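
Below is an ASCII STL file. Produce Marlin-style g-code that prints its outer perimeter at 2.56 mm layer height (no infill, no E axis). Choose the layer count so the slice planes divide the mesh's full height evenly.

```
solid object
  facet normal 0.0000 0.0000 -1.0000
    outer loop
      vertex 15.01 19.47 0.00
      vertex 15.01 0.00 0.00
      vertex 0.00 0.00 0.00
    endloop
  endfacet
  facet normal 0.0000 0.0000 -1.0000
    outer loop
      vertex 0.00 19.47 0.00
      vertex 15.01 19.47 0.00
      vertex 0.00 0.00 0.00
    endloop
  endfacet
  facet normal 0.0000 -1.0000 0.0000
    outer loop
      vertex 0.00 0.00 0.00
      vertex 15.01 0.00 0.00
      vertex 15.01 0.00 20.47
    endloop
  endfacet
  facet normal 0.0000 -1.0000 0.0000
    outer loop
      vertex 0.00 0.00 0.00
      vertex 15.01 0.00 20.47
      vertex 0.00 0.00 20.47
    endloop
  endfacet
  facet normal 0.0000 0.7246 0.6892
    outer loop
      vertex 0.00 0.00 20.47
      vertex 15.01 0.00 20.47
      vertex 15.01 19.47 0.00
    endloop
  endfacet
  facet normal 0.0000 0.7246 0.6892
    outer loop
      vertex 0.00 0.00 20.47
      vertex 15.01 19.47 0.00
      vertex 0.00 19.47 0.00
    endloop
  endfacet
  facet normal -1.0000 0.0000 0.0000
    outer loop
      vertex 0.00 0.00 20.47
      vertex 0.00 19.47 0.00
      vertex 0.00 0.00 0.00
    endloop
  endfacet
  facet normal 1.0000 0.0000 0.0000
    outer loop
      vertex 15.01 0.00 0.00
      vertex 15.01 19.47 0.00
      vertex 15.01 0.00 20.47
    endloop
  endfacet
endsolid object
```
; perimeter-only toolpath
G21 ; units = mm
G90 ; absolute positioning
G28 ; home
; layer 1
G0 Z2.56
G0 X0.00 Y0.00
G1 X15.01 Y0.00
G1 X15.01 Y17.04
G1 X0.00 Y17.04
G1 X0.00 Y0.00
; layer 2
G0 Z5.12
G0 X0.00 Y0.00
G1 X15.01 Y0.00
G1 X15.01 Y14.60
G1 X0.00 Y14.60
G1 X0.00 Y0.00
; layer 3
G0 Z7.68
G0 X0.00 Y0.00
G1 X15.01 Y0.00
G1 X15.01 Y12.17
G1 X0.00 Y12.17
G1 X0.00 Y0.00
; layer 4
G0 Z10.23
G0 X0.00 Y0.00
G1 X15.01 Y0.00
G1 X15.01 Y9.73
G1 X0.00 Y9.73
G1 X0.00 Y0.00
; layer 5
G0 Z12.79
G0 X0.00 Y0.00
G1 X15.01 Y0.00
G1 X15.01 Y7.30
G1 X0.00 Y7.30
G1 X0.00 Y0.00
; layer 6
G0 Z15.35
G0 X0.00 Y0.00
G1 X15.01 Y0.00
G1 X15.01 Y4.87
G1 X0.00 Y4.87
G1 X0.00 Y0.00
; layer 7
G0 Z17.91
G0 X0.00 Y0.00
G1 X15.01 Y0.00
G1 X15.01 Y2.43
G1 X0.00 Y2.43
G1 X0.00 Y0.00
M2 ; end

The solid is a wedge (ramp): 15 × 19.5 mm base, rising to 20.5 mm along the y=0 edge and sloping linearly to z=0 at y=19.5. Slicing at Δz = 2.56 mm — 8 equal slices spanning the solid's height, so layer i sits at z = i·h/8 — gives 7 non-empty perimeters. Each is a 4-segment closed polygon; G0 lifts to the layer z and rapids to the start vertex, then G1 traces the edges. The cross-section shrinks linearly with z (the slice at the apex is degenerate and omitted).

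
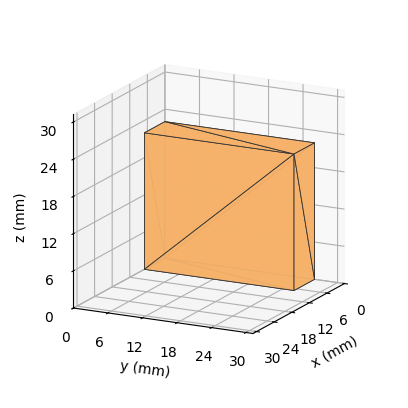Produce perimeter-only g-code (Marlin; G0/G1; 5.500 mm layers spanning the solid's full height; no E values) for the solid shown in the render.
Reading the render: the shape is a rectangular box, roughly 7 × 26 mm footprint and 22 mm tall (dimensions read to the nearest mm from the axis ticks). For the g-code, the solid's height is divided into equal slices at the stated Δz and each level perimeter traced with G1 moves after a G0 lift.

; perimeter-only toolpath
G21 ; units = mm
G90 ; absolute positioning
G28 ; home
; layer 1
G0 Z5.500
G0 X0.000 Y0.000
G1 X7.000 Y0.000
G1 X7.000 Y26.000
G1 X0.000 Y26.000
G1 X0.000 Y0.000
; layer 2
G0 Z11.000
G0 X0.000 Y0.000
G1 X7.000 Y0.000
G1 X7.000 Y26.000
G1 X0.000 Y26.000
G1 X0.000 Y0.000
; layer 3
G0 Z16.500
G0 X0.000 Y0.000
G1 X7.000 Y0.000
G1 X7.000 Y26.000
G1 X0.000 Y26.000
G1 X0.000 Y0.000
; layer 4
G0 Z22.000
G0 X0.000 Y0.000
G1 X7.000 Y0.000
G1 X7.000 Y26.000
G1 X0.000 Y26.000
G1 X0.000 Y0.000
M2 ; end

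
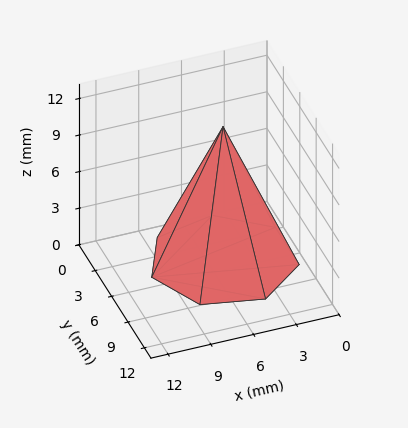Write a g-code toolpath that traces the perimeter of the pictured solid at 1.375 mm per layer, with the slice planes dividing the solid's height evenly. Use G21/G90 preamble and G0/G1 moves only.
Reading the render: the shape is a regular 7-sided pyramid, base circumscribed radius ≈ 5 mm, apex at z ≈ 11 mm (dimensions read to the nearest mm from the axis ticks). For the g-code, the solid's height is divided into equal slices at the stated Δz and each level perimeter traced with G1 moves after a G0 lift.

; perimeter-only toolpath
G21 ; units = mm
G90 ; absolute positioning
G28 ; home
; layer 1
G0 Z1.375
G0 X9.375 Y5.000
G1 X7.727 Y8.420
G1 X4.026 Y9.266
G1 X1.058 Y6.898
G1 X1.058 Y3.102
G1 X4.026 Y0.734
G1 X7.727 Y1.580
G1 X9.375 Y5.000
; layer 2
G0 Z2.750
G0 X8.750 Y5.000
G1 X7.338 Y7.932
G1 X4.165 Y8.656
G1 X1.621 Y6.627
G1 X1.621 Y3.373
G1 X4.165 Y1.344
G1 X7.338 Y2.068
G1 X8.750 Y5.000
; layer 3
G0 Z4.125
G0 X8.125 Y5.000
G1 X6.948 Y7.443
G1 X4.304 Y8.047
G1 X2.184 Y6.356
G1 X2.184 Y3.644
G1 X4.304 Y1.953
G1 X6.948 Y2.557
G1 X8.125 Y5.000
; layer 4
G0 Z5.500
G0 X7.500 Y5.000
G1 X6.559 Y6.955
G1 X4.444 Y7.438
G1 X2.748 Y6.085
G1 X2.748 Y3.915
G1 X4.444 Y2.562
G1 X6.559 Y3.046
G1 X7.500 Y5.000
; layer 5
G0 Z6.875
G0 X6.875 Y5.000
G1 X6.169 Y6.466
G1 X4.583 Y6.828
G1 X3.311 Y5.813
G1 X3.311 Y4.187
G1 X4.583 Y3.172
G1 X6.169 Y3.534
G1 X6.875 Y5.000
; layer 6
G0 Z8.250
G0 X6.250 Y5.000
G1 X5.779 Y5.977
G1 X4.722 Y6.219
G1 X3.874 Y5.542
G1 X3.874 Y4.458
G1 X4.722 Y3.781
G1 X5.779 Y4.023
G1 X6.250 Y5.000
; layer 7
G0 Z9.625
G0 X5.625 Y5.000
G1 X5.390 Y5.489
G1 X4.861 Y5.609
G1 X4.437 Y5.271
G1 X4.437 Y4.729
G1 X4.861 Y4.391
G1 X5.390 Y4.511
G1 X5.625 Y5.000
M2 ; end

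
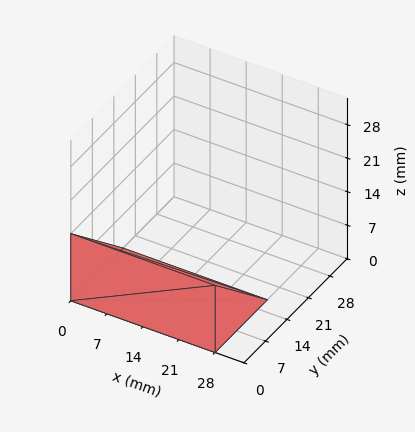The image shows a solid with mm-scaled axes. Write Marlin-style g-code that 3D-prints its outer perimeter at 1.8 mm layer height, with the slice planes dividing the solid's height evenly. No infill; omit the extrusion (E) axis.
Reading the render: the shape is a wedge (ramp): 28 × 17 mm base, rising to 14 mm along the y=0 edge and sloping linearly to z=0 at y=17 (dimensions read to the nearest mm from the axis ticks). For the g-code, the solid's height is divided into equal slices at the stated Δz and each level perimeter traced with G1 moves after a G0 lift.

; perimeter-only toolpath
G21 ; units = mm
G90 ; absolute positioning
G28 ; home
; layer 1
G0 Z1.8
G0 X0.0 Y0.0
G1 X28.0 Y0.0
G1 X28.0 Y14.9
G1 X0.0 Y14.9
G1 X0.0 Y0.0
; layer 2
G0 Z3.5
G0 X0.0 Y0.0
G1 X28.0 Y0.0
G1 X28.0 Y12.8
G1 X0.0 Y12.8
G1 X0.0 Y0.0
; layer 3
G0 Z5.2
G0 X0.0 Y0.0
G1 X28.0 Y0.0
G1 X28.0 Y10.6
G1 X0.0 Y10.6
G1 X0.0 Y0.0
; layer 4
G0 Z7.0
G0 X0.0 Y0.0
G1 X28.0 Y0.0
G1 X28.0 Y8.5
G1 X0.0 Y8.5
G1 X0.0 Y0.0
; layer 5
G0 Z8.8
G0 X0.0 Y0.0
G1 X28.0 Y0.0
G1 X28.0 Y6.4
G1 X0.0 Y6.4
G1 X0.0 Y0.0
; layer 6
G0 Z10.5
G0 X0.0 Y0.0
G1 X28.0 Y0.0
G1 X28.0 Y4.2
G1 X0.0 Y4.2
G1 X0.0 Y0.0
; layer 7
G0 Z12.2
G0 X0.0 Y0.0
G1 X28.0 Y0.0
G1 X28.0 Y2.1
G1 X0.0 Y2.1
G1 X0.0 Y0.0
M2 ; end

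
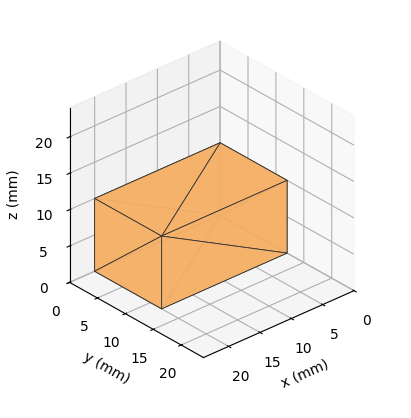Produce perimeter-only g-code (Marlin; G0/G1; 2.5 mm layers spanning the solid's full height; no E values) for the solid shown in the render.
Reading the render: the shape is a rectangular box, roughly 20 × 12 mm footprint and 10 mm tall (dimensions read to the nearest mm from the axis ticks). For the g-code, the solid's height is divided into equal slices at the stated Δz and each level perimeter traced with G1 moves after a G0 lift.

; perimeter-only toolpath
G21 ; units = mm
G90 ; absolute positioning
G28 ; home
; layer 1
G0 Z2.5
G0 X0.0 Y0.0
G1 X20.0 Y0.0
G1 X20.0 Y12.0
G1 X0.0 Y12.0
G1 X0.0 Y0.0
; layer 2
G0 Z5.0
G0 X0.0 Y0.0
G1 X20.0 Y0.0
G1 X20.0 Y12.0
G1 X0.0 Y12.0
G1 X0.0 Y0.0
; layer 3
G0 Z7.5
G0 X0.0 Y0.0
G1 X20.0 Y0.0
G1 X20.0 Y12.0
G1 X0.0 Y12.0
G1 X0.0 Y0.0
; layer 4
G0 Z10.0
G0 X0.0 Y0.0
G1 X20.0 Y0.0
G1 X20.0 Y12.0
G1 X0.0 Y12.0
G1 X0.0 Y0.0
M2 ; end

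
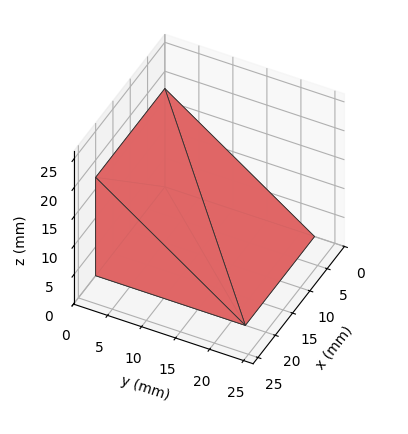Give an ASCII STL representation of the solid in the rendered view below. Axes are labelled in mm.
Reading the render: the shape is a wedge (ramp): 20 × 22 mm base, rising to 17 mm along the y=0 edge and sloping linearly to z=0 at y=22 (dimensions read to the nearest mm from the axis ticks). For the STL, each face is triangulated and given an outward normal.

solid part
  facet normal 0.0000 0.0000 -1.0000
    outer loop
      vertex 20.0 22.0 0.0
      vertex 20.0 0.0 0.0
      vertex 0.0 0.0 0.0
    endloop
  endfacet
  facet normal 0.0000 0.0000 -1.0000
    outer loop
      vertex 0.0 22.0 0.0
      vertex 20.0 22.0 0.0
      vertex 0.0 0.0 0.0
    endloop
  endfacet
  facet normal 0.0000 -1.0000 0.0000
    outer loop
      vertex 0.0 0.0 0.0
      vertex 20.0 0.0 0.0
      vertex 20.0 0.0 17.0
    endloop
  endfacet
  facet normal 0.0000 -1.0000 0.0000
    outer loop
      vertex 0.0 0.0 0.0
      vertex 20.0 0.0 17.0
      vertex 0.0 0.0 17.0
    endloop
  endfacet
  facet normal 0.0000 0.6114 0.7913
    outer loop
      vertex 0.0 0.0 17.0
      vertex 20.0 0.0 17.0
      vertex 20.0 22.0 0.0
    endloop
  endfacet
  facet normal 0.0000 0.6114 0.7913
    outer loop
      vertex 0.0 0.0 17.0
      vertex 20.0 22.0 0.0
      vertex 0.0 22.0 0.0
    endloop
  endfacet
  facet normal -1.0000 0.0000 0.0000
    outer loop
      vertex 0.0 0.0 17.0
      vertex 0.0 22.0 0.0
      vertex 0.0 0.0 0.0
    endloop
  endfacet
  facet normal 1.0000 0.0000 0.0000
    outer loop
      vertex 20.0 0.0 0.0
      vertex 20.0 22.0 0.0
      vertex 20.0 0.0 17.0
    endloop
  endfacet
endsolid part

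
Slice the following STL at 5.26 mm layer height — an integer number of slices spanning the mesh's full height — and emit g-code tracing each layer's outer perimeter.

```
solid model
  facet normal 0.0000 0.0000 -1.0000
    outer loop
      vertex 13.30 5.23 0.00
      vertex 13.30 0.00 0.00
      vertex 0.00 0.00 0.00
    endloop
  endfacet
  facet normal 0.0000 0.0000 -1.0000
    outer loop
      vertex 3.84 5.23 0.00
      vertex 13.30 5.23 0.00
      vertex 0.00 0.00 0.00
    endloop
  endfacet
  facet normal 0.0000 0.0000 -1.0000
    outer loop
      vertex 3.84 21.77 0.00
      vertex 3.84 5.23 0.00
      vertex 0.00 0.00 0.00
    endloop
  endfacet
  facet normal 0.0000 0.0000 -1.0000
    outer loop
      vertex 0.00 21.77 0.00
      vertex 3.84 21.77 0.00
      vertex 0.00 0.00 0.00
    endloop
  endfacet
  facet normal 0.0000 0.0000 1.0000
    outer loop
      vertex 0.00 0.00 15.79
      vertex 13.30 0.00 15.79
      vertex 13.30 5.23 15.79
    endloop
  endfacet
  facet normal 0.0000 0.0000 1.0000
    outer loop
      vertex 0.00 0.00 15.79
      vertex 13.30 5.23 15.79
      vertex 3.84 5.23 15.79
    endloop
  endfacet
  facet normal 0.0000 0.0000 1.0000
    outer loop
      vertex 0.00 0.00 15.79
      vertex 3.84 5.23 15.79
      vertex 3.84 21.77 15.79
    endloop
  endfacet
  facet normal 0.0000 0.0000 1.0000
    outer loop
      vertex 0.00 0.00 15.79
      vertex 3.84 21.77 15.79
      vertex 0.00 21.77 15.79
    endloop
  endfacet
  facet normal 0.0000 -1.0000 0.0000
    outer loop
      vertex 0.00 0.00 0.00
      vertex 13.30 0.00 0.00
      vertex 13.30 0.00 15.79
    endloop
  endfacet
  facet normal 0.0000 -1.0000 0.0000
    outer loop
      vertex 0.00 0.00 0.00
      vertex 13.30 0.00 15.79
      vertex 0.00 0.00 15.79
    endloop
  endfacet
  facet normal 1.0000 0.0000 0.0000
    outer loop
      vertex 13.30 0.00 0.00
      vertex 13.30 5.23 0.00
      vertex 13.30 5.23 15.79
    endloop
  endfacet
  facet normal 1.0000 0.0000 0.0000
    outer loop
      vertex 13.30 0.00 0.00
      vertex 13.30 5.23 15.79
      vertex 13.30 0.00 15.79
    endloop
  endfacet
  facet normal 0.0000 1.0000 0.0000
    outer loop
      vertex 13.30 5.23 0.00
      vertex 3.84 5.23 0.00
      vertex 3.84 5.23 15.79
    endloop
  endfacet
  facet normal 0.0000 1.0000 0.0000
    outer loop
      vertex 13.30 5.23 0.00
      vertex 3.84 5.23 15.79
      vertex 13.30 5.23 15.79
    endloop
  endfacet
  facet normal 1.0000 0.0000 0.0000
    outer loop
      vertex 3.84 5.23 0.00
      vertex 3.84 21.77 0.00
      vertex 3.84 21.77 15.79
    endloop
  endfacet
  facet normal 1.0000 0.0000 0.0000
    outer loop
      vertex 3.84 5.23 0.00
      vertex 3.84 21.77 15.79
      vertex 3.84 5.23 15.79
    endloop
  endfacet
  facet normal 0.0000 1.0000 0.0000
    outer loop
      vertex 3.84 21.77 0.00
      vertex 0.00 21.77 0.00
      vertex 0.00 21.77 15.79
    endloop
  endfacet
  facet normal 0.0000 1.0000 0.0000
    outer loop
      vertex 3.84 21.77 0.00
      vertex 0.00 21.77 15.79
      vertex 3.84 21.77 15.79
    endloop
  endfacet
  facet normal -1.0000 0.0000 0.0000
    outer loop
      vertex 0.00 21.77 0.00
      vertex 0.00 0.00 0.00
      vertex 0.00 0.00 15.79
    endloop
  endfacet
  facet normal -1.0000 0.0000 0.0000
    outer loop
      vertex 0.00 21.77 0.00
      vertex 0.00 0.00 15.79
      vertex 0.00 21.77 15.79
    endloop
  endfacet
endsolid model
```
; perimeter-only toolpath
G21 ; units = mm
G90 ; absolute positioning
G28 ; home
; layer 1
G0 Z5.26
G0 X0.00 Y0.00
G1 X13.30 Y0.00
G1 X13.30 Y5.23
G1 X3.84 Y5.23
G1 X3.84 Y21.77
G1 X0.00 Y21.77
G1 X0.00 Y0.00
; layer 2
G0 Z10.53
G0 X0.00 Y0.00
G1 X13.30 Y0.00
G1 X13.30 Y5.23
G1 X3.84 Y5.23
G1 X3.84 Y21.77
G1 X0.00 Y21.77
G1 X0.00 Y0.00
; layer 3
G0 Z15.79
G0 X0.00 Y0.00
G1 X13.30 Y0.00
G1 X13.30 Y5.23
G1 X3.84 Y5.23
G1 X3.84 Y21.77
G1 X0.00 Y21.77
G1 X0.00 Y0.00
M2 ; end

The solid is an L-shaped prism: outer 13.3 × 21.8 mm, arm thicknesses ≈ 5.23 mm (horizontal) and 3.84 mm (vertical), extruded 15.8 mm in z. Slicing at Δz = 5.26 mm — 3 equal slices spanning the solid's height, so layer i sits at z = i·h/3 — gives 3 non-empty perimeters. Each is a 6-segment closed polygon; G0 lifts to the layer z and rapids to the start vertex, then G1 traces the edges.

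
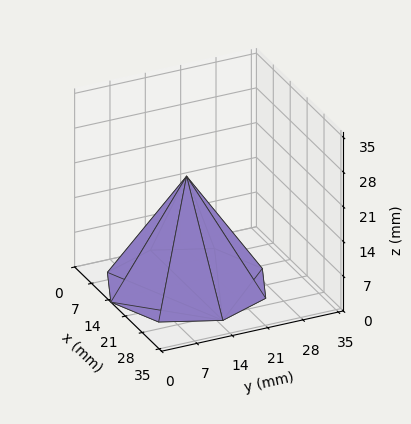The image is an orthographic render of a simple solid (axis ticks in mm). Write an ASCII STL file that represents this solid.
Reading the render: the shape is a regular 8-sided pyramid, base circumscribed radius ≈ 15 mm, apex at z ≈ 22 mm (dimensions read to the nearest mm from the axis ticks). For the STL, each face is triangulated and given an outward normal.

solid part
  facet normal 0.0000 0.0000 -1.0000
    outer loop
      vertex 15.000 30.000 0.000
      vertex 25.607 25.607 0.000
      vertex 30.000 15.000 0.000
    endloop
  endfacet
  facet normal 0.0000 0.0000 -1.0000
    outer loop
      vertex 4.393 25.607 0.000
      vertex 15.000 30.000 0.000
      vertex 30.000 15.000 0.000
    endloop
  endfacet
  facet normal 0.0000 0.0000 -1.0000
    outer loop
      vertex 0.000 15.000 0.000
      vertex 4.393 25.607 0.000
      vertex 30.000 15.000 0.000
    endloop
  endfacet
  facet normal 0.0000 0.0000 -1.0000
    outer loop
      vertex 4.393 4.393 0.000
      vertex 0.000 15.000 0.000
      vertex 30.000 15.000 0.000
    endloop
  endfacet
  facet normal 0.0000 0.0000 -1.0000
    outer loop
      vertex 15.000 0.000 0.000
      vertex 4.393 4.393 0.000
      vertex 30.000 15.000 0.000
    endloop
  endfacet
  facet normal 0.0000 0.0000 -1.0000
    outer loop
      vertex 25.607 4.393 0.000
      vertex 15.000 0.000 0.000
      vertex 30.000 15.000 0.000
    endloop
  endfacet
  facet normal 0.7817 0.3238 0.5330
    outer loop
      vertex 30.000 15.000 0.000
      vertex 25.607 25.607 0.000
      vertex 15.000 15.000 22.000
    endloop
  endfacet
  facet normal 0.3238 0.7817 0.5330
    outer loop
      vertex 25.607 25.607 0.000
      vertex 15.000 30.000 0.000
      vertex 15.000 15.000 22.000
    endloop
  endfacet
  facet normal -0.3238 0.7817 0.5330
    outer loop
      vertex 15.000 30.000 0.000
      vertex 4.393 25.607 0.000
      vertex 15.000 15.000 22.000
    endloop
  endfacet
  facet normal -0.7817 0.3238 0.5330
    outer loop
      vertex 4.393 25.607 0.000
      vertex 0.000 15.000 0.000
      vertex 15.000 15.000 22.000
    endloop
  endfacet
  facet normal -0.7817 -0.3238 0.5330
    outer loop
      vertex 0.000 15.000 0.000
      vertex 4.393 4.393 0.000
      vertex 15.000 15.000 22.000
    endloop
  endfacet
  facet normal -0.3238 -0.7817 0.5330
    outer loop
      vertex 4.393 4.393 0.000
      vertex 15.000 0.000 0.000
      vertex 15.000 15.000 22.000
    endloop
  endfacet
  facet normal 0.3238 -0.7817 0.5330
    outer loop
      vertex 15.000 0.000 0.000
      vertex 25.607 4.393 0.000
      vertex 15.000 15.000 22.000
    endloop
  endfacet
  facet normal 0.7817 -0.3238 0.5330
    outer loop
      vertex 25.607 4.393 0.000
      vertex 30.000 15.000 0.000
      vertex 15.000 15.000 22.000
    endloop
  endfacet
endsolid part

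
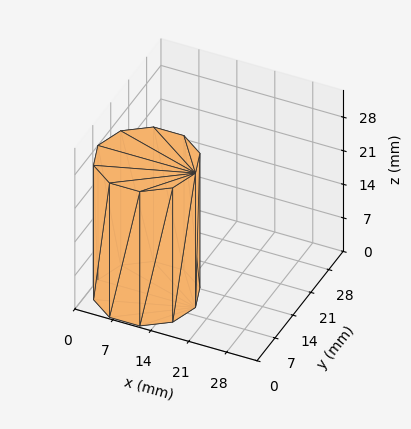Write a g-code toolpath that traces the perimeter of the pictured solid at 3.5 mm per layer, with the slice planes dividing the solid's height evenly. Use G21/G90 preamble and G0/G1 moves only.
Reading the render: the shape is a regular 10-sided prism (a cylinder approximated with 10 flat sides), circumscribed radius ≈ 9 mm, height ≈ 28 mm (dimensions read to the nearest mm from the axis ticks). For the g-code, the solid's height is divided into equal slices at the stated Δz and each level perimeter traced with G1 moves after a G0 lift.

; perimeter-only toolpath
G21 ; units = mm
G90 ; absolute positioning
G28 ; home
; layer 1
G0 Z3.5
G0 X18.0 Y9.0
G1 X16.3 Y14.3
G1 X11.8 Y17.6
G1 X6.2 Y17.6
G1 X1.7 Y14.3
G1 X0.0 Y9.0
G1 X1.7 Y3.7
G1 X6.2 Y0.4
G1 X11.8 Y0.4
G1 X16.3 Y3.7
G1 X18.0 Y9.0
; layer 2
G0 Z7.0
G0 X18.0 Y9.0
G1 X16.3 Y14.3
G1 X11.8 Y17.6
G1 X6.2 Y17.6
G1 X1.7 Y14.3
G1 X0.0 Y9.0
G1 X1.7 Y3.7
G1 X6.2 Y0.4
G1 X11.8 Y0.4
G1 X16.3 Y3.7
G1 X18.0 Y9.0
; layer 3
G0 Z10.5
G0 X18.0 Y9.0
G1 X16.3 Y14.3
G1 X11.8 Y17.6
G1 X6.2 Y17.6
G1 X1.7 Y14.3
G1 X0.0 Y9.0
G1 X1.7 Y3.7
G1 X6.2 Y0.4
G1 X11.8 Y0.4
G1 X16.3 Y3.7
G1 X18.0 Y9.0
; layer 4
G0 Z14.0
G0 X18.0 Y9.0
G1 X16.3 Y14.3
G1 X11.8 Y17.6
G1 X6.2 Y17.6
G1 X1.7 Y14.3
G1 X0.0 Y9.0
G1 X1.7 Y3.7
G1 X6.2 Y0.4
G1 X11.8 Y0.4
G1 X16.3 Y3.7
G1 X18.0 Y9.0
; layer 5
G0 Z17.5
G0 X18.0 Y9.0
G1 X16.3 Y14.3
G1 X11.8 Y17.6
G1 X6.2 Y17.6
G1 X1.7 Y14.3
G1 X0.0 Y9.0
G1 X1.7 Y3.7
G1 X6.2 Y0.4
G1 X11.8 Y0.4
G1 X16.3 Y3.7
G1 X18.0 Y9.0
; layer 6
G0 Z21.0
G0 X18.0 Y9.0
G1 X16.3 Y14.3
G1 X11.8 Y17.6
G1 X6.2 Y17.6
G1 X1.7 Y14.3
G1 X0.0 Y9.0
G1 X1.7 Y3.7
G1 X6.2 Y0.4
G1 X11.8 Y0.4
G1 X16.3 Y3.7
G1 X18.0 Y9.0
; layer 7
G0 Z24.5
G0 X18.0 Y9.0
G1 X16.3 Y14.3
G1 X11.8 Y17.6
G1 X6.2 Y17.6
G1 X1.7 Y14.3
G1 X0.0 Y9.0
G1 X1.7 Y3.7
G1 X6.2 Y0.4
G1 X11.8 Y0.4
G1 X16.3 Y3.7
G1 X18.0 Y9.0
; layer 8
G0 Z28.0
G0 X18.0 Y9.0
G1 X16.3 Y14.3
G1 X11.8 Y17.6
G1 X6.2 Y17.6
G1 X1.7 Y14.3
G1 X0.0 Y9.0
G1 X1.7 Y3.7
G1 X6.2 Y0.4
G1 X11.8 Y0.4
G1 X16.3 Y3.7
G1 X18.0 Y9.0
M2 ; end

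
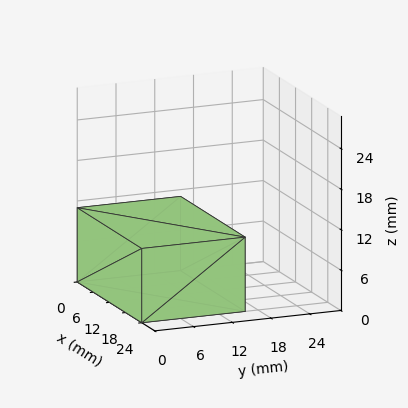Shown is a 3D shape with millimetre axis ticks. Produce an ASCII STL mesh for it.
Reading the render: the shape is a rectangular box, roughly 24 × 16 mm footprint and 11 mm tall (dimensions read to the nearest mm from the axis ticks). For the STL, each face is triangulated and given an outward normal.

solid part
  facet normal 0.0000 0.0000 -1.0000
    outer loop
      vertex 24.0 16.0 0.0
      vertex 24.0 0.0 0.0
      vertex 0.0 0.0 0.0
    endloop
  endfacet
  facet normal 0.0000 0.0000 -1.0000
    outer loop
      vertex 0.0 16.0 0.0
      vertex 24.0 16.0 0.0
      vertex 0.0 0.0 0.0
    endloop
  endfacet
  facet normal 0.0000 0.0000 1.0000
    outer loop
      vertex 0.0 0.0 11.0
      vertex 24.0 0.0 11.0
      vertex 24.0 16.0 11.0
    endloop
  endfacet
  facet normal 0.0000 0.0000 1.0000
    outer loop
      vertex 0.0 0.0 11.0
      vertex 24.0 16.0 11.0
      vertex 0.0 16.0 11.0
    endloop
  endfacet
  facet normal 0.0000 -1.0000 0.0000
    outer loop
      vertex 0.0 0.0 0.0
      vertex 24.0 0.0 0.0
      vertex 24.0 0.0 11.0
    endloop
  endfacet
  facet normal 0.0000 -1.0000 0.0000
    outer loop
      vertex 0.0 0.0 0.0
      vertex 24.0 0.0 11.0
      vertex 0.0 0.0 11.0
    endloop
  endfacet
  facet normal 0.0000 1.0000 0.0000
    outer loop
      vertex 24.0 16.0 11.0
      vertex 24.0 16.0 0.0
      vertex 0.0 16.0 0.0
    endloop
  endfacet
  facet normal 0.0000 1.0000 0.0000
    outer loop
      vertex 0.0 16.0 11.0
      vertex 24.0 16.0 11.0
      vertex 0.0 16.0 0.0
    endloop
  endfacet
  facet normal -1.0000 0.0000 0.0000
    outer loop
      vertex 0.0 16.0 11.0
      vertex 0.0 16.0 0.0
      vertex 0.0 0.0 0.0
    endloop
  endfacet
  facet normal -1.0000 0.0000 0.0000
    outer loop
      vertex 0.0 0.0 11.0
      vertex 0.0 16.0 11.0
      vertex 0.0 0.0 0.0
    endloop
  endfacet
  facet normal 1.0000 0.0000 0.0000
    outer loop
      vertex 24.0 0.0 0.0
      vertex 24.0 16.0 0.0
      vertex 24.0 16.0 11.0
    endloop
  endfacet
  facet normal 1.0000 0.0000 0.0000
    outer loop
      vertex 24.0 0.0 0.0
      vertex 24.0 16.0 11.0
      vertex 24.0 0.0 11.0
    endloop
  endfacet
endsolid part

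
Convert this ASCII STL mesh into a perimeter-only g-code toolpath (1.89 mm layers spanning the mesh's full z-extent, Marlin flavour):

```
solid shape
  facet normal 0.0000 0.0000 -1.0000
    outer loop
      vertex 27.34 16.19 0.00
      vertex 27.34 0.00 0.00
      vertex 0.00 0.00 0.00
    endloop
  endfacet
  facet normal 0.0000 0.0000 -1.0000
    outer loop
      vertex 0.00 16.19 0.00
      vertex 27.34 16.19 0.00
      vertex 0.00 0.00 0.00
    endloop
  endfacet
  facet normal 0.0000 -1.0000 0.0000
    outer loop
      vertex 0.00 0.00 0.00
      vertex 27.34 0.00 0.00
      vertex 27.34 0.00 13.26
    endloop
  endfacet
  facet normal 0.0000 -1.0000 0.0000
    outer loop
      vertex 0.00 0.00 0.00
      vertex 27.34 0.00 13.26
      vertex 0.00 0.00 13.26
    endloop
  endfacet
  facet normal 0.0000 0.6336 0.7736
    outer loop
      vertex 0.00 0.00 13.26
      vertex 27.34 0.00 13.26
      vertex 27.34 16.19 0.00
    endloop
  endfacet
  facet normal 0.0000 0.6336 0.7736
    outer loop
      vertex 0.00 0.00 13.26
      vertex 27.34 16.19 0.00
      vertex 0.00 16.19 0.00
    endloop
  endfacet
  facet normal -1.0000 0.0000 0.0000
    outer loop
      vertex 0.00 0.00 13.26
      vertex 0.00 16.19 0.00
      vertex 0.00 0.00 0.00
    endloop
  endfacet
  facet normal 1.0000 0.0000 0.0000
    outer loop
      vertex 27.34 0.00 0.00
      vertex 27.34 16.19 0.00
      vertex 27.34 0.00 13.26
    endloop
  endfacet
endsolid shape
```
; perimeter-only toolpath
G21 ; units = mm
G90 ; absolute positioning
G28 ; home
; layer 1
G0 Z1.89
G0 X0.00 Y0.00
G1 X27.34 Y0.00
G1 X27.34 Y13.88
G1 X0.00 Y13.88
G1 X0.00 Y0.00
; layer 2
G0 Z3.79
G0 X0.00 Y0.00
G1 X27.34 Y0.00
G1 X27.34 Y11.56
G1 X0.00 Y11.56
G1 X0.00 Y0.00
; layer 3
G0 Z5.68
G0 X0.00 Y0.00
G1 X27.34 Y0.00
G1 X27.34 Y9.25
G1 X0.00 Y9.25
G1 X0.00 Y0.00
; layer 4
G0 Z7.58
G0 X0.00 Y0.00
G1 X27.34 Y0.00
G1 X27.34 Y6.94
G1 X0.00 Y6.94
G1 X0.00 Y0.00
; layer 5
G0 Z9.47
G0 X0.00 Y0.00
G1 X27.34 Y0.00
G1 X27.34 Y4.63
G1 X0.00 Y4.63
G1 X0.00 Y0.00
; layer 6
G0 Z11.37
G0 X0.00 Y0.00
G1 X27.34 Y0.00
G1 X27.34 Y2.31
G1 X0.00 Y2.31
G1 X0.00 Y0.00
M2 ; end

The solid is a wedge (ramp): 27.3 × 16.2 mm base, rising to 13.3 mm along the y=0 edge and sloping linearly to z=0 at y=16.2. Slicing at Δz = 1.89 mm — 7 equal slices spanning the solid's height, so layer i sits at z = i·h/7 — gives 6 non-empty perimeters. Each is a 4-segment closed polygon; G0 lifts to the layer z and rapids to the start vertex, then G1 traces the edges. The cross-section shrinks linearly with z (the slice at the apex is degenerate and omitted).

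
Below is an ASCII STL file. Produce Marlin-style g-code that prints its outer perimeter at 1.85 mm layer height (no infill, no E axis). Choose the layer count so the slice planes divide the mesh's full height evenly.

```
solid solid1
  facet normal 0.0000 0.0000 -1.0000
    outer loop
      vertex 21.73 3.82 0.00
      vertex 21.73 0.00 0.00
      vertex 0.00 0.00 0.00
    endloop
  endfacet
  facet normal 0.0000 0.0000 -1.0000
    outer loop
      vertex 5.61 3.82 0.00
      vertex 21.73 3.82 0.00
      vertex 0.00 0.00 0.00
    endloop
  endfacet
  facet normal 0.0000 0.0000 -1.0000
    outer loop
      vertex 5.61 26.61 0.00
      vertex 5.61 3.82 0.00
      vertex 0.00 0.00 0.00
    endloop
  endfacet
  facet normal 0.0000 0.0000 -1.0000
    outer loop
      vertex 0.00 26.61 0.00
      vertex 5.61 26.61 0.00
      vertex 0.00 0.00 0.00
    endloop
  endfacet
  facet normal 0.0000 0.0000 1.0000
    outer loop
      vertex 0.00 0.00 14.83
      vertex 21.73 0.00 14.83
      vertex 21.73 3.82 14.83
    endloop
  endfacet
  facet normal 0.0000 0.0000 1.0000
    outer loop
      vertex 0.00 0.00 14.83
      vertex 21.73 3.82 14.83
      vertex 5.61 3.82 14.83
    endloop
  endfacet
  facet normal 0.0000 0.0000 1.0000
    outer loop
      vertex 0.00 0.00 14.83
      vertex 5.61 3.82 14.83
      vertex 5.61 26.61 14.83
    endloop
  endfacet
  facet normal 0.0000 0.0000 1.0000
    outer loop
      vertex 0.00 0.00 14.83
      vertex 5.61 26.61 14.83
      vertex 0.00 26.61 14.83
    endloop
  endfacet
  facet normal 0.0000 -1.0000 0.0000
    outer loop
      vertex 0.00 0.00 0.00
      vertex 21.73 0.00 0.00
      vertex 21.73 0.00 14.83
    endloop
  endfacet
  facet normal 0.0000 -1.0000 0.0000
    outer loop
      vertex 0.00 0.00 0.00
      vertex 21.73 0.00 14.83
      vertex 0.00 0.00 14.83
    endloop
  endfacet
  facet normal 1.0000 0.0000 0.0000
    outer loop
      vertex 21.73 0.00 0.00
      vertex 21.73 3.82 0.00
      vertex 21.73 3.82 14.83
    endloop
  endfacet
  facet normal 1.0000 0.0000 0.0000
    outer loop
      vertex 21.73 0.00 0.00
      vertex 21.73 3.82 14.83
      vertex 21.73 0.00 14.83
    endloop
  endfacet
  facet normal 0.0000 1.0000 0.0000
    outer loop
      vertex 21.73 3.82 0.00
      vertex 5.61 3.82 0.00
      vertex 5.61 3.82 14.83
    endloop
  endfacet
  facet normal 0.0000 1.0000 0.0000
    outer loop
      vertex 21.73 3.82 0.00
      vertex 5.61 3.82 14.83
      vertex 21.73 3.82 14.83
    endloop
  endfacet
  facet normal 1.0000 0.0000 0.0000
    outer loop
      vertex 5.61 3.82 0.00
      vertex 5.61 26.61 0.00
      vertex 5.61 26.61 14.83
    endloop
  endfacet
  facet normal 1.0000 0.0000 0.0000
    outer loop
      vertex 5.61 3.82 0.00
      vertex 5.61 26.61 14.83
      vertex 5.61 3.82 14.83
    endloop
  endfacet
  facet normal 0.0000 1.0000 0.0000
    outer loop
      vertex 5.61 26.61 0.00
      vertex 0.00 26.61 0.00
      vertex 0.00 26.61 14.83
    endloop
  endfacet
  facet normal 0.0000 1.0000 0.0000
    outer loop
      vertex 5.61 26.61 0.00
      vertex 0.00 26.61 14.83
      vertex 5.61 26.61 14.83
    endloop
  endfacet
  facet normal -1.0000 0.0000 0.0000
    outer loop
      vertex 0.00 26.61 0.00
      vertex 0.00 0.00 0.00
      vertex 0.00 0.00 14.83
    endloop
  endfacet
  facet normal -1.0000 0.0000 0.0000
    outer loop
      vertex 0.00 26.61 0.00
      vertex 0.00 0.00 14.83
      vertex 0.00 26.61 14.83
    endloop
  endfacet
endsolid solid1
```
; perimeter-only toolpath
G21 ; units = mm
G90 ; absolute positioning
G28 ; home
; layer 1
G0 Z1.85
G0 X0.00 Y0.00
G1 X21.73 Y0.00
G1 X21.73 Y3.82
G1 X5.61 Y3.82
G1 X5.61 Y26.61
G1 X0.00 Y26.61
G1 X0.00 Y0.00
; layer 2
G0 Z3.71
G0 X0.00 Y0.00
G1 X21.73 Y0.00
G1 X21.73 Y3.82
G1 X5.61 Y3.82
G1 X5.61 Y26.61
G1 X0.00 Y26.61
G1 X0.00 Y0.00
; layer 3
G0 Z5.56
G0 X0.00 Y0.00
G1 X21.73 Y0.00
G1 X21.73 Y3.82
G1 X5.61 Y3.82
G1 X5.61 Y26.61
G1 X0.00 Y26.61
G1 X0.00 Y0.00
; layer 4
G0 Z7.42
G0 X0.00 Y0.00
G1 X21.73 Y0.00
G1 X21.73 Y3.82
G1 X5.61 Y3.82
G1 X5.61 Y26.61
G1 X0.00 Y26.61
G1 X0.00 Y0.00
; layer 5
G0 Z9.27
G0 X0.00 Y0.00
G1 X21.73 Y0.00
G1 X21.73 Y3.82
G1 X5.61 Y3.82
G1 X5.61 Y26.61
G1 X0.00 Y26.61
G1 X0.00 Y0.00
; layer 6
G0 Z11.12
G0 X0.00 Y0.00
G1 X21.73 Y0.00
G1 X21.73 Y3.82
G1 X5.61 Y3.82
G1 X5.61 Y26.61
G1 X0.00 Y26.61
G1 X0.00 Y0.00
; layer 7
G0 Z12.98
G0 X0.00 Y0.00
G1 X21.73 Y0.00
G1 X21.73 Y3.82
G1 X5.61 Y3.82
G1 X5.61 Y26.61
G1 X0.00 Y26.61
G1 X0.00 Y0.00
; layer 8
G0 Z14.83
G0 X0.00 Y0.00
G1 X21.73 Y0.00
G1 X21.73 Y3.82
G1 X5.61 Y3.82
G1 X5.61 Y26.61
G1 X0.00 Y26.61
G1 X0.00 Y0.00
M2 ; end

The solid is an L-shaped prism: outer 21.7 × 26.6 mm, arm thicknesses ≈ 3.82 mm (horizontal) and 5.61 mm (vertical), extruded 14.8 mm in z. Slicing at Δz = 1.85 mm — 8 equal slices spanning the solid's height, so layer i sits at z = i·h/8 — gives 8 non-empty perimeters. Each is a 6-segment closed polygon; G0 lifts to the layer z and rapids to the start vertex, then G1 traces the edges.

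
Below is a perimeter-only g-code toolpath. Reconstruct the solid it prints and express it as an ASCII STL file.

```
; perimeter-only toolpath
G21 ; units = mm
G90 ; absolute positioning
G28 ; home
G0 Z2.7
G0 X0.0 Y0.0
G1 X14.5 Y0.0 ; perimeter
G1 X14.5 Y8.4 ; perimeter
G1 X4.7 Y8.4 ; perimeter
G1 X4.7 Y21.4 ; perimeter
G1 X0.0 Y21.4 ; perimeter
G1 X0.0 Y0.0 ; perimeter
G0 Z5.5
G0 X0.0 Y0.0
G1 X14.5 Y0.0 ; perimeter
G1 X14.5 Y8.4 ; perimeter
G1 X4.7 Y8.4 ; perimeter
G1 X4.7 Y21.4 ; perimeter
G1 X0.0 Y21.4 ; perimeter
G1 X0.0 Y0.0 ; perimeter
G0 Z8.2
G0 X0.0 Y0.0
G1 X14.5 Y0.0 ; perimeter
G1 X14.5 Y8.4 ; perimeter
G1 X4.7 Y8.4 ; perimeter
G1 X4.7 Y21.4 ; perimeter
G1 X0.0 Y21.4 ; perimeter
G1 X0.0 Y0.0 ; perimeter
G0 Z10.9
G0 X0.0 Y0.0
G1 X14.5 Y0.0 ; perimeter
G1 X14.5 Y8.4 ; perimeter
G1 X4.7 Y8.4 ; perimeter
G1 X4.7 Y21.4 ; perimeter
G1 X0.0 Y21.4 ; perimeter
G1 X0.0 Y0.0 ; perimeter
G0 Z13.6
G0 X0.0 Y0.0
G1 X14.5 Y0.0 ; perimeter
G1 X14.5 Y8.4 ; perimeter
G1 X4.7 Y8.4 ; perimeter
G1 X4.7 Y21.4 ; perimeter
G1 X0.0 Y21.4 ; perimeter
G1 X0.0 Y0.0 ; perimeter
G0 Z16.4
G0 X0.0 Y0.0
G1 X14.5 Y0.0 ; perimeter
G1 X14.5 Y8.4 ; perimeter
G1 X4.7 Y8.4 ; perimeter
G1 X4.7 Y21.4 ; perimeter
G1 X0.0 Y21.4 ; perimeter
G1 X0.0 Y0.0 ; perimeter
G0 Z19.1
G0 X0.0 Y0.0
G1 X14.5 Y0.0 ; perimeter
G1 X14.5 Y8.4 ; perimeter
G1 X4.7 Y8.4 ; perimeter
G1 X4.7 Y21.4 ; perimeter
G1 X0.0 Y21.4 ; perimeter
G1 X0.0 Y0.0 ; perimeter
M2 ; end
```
solid part
  facet normal 0.0000 0.0000 -1.0000
    outer loop
      vertex 14.5 8.4 0.0
      vertex 14.5 0.0 0.0
      vertex 0.0 0.0 0.0
    endloop
  endfacet
  facet normal 0.0000 0.0000 -1.0000
    outer loop
      vertex 4.7 8.4 0.0
      vertex 14.5 8.4 0.0
      vertex 0.0 0.0 0.0
    endloop
  endfacet
  facet normal 0.0000 0.0000 -1.0000
    outer loop
      vertex 4.7 21.4 0.0
      vertex 4.7 8.4 0.0
      vertex 0.0 0.0 0.0
    endloop
  endfacet
  facet normal 0.0000 0.0000 -1.0000
    outer loop
      vertex 0.0 21.4 0.0
      vertex 4.7 21.4 0.0
      vertex 0.0 0.0 0.0
    endloop
  endfacet
  facet normal 0.0000 0.0000 1.0000
    outer loop
      vertex 0.0 0.0 19.1
      vertex 14.5 0.0 19.1
      vertex 14.5 8.4 19.1
    endloop
  endfacet
  facet normal 0.0000 0.0000 1.0000
    outer loop
      vertex 0.0 0.0 19.1
      vertex 14.5 8.4 19.1
      vertex 4.7 8.4 19.1
    endloop
  endfacet
  facet normal 0.0000 0.0000 1.0000
    outer loop
      vertex 0.0 0.0 19.1
      vertex 4.7 8.4 19.1
      vertex 4.7 21.4 19.1
    endloop
  endfacet
  facet normal 0.0000 0.0000 1.0000
    outer loop
      vertex 0.0 0.0 19.1
      vertex 4.7 21.4 19.1
      vertex 0.0 21.4 19.1
    endloop
  endfacet
  facet normal 0.0000 -1.0000 0.0000
    outer loop
      vertex 0.0 0.0 0.0
      vertex 14.5 0.0 0.0
      vertex 14.5 0.0 19.1
    endloop
  endfacet
  facet normal 0.0000 -1.0000 0.0000
    outer loop
      vertex 0.0 0.0 0.0
      vertex 14.5 0.0 19.1
      vertex 0.0 0.0 19.1
    endloop
  endfacet
  facet normal 1.0000 0.0000 0.0000
    outer loop
      vertex 14.5 0.0 0.0
      vertex 14.5 8.4 0.0
      vertex 14.5 8.4 19.1
    endloop
  endfacet
  facet normal 1.0000 0.0000 0.0000
    outer loop
      vertex 14.5 0.0 0.0
      vertex 14.5 8.4 19.1
      vertex 14.5 0.0 19.1
    endloop
  endfacet
  facet normal 0.0000 1.0000 0.0000
    outer loop
      vertex 14.5 8.4 0.0
      vertex 4.7 8.4 0.0
      vertex 4.7 8.4 19.1
    endloop
  endfacet
  facet normal 0.0000 1.0000 0.0000
    outer loop
      vertex 14.5 8.4 0.0
      vertex 4.7 8.4 19.1
      vertex 14.5 8.4 19.1
    endloop
  endfacet
  facet normal 1.0000 0.0000 0.0000
    outer loop
      vertex 4.7 8.4 0.0
      vertex 4.7 21.4 0.0
      vertex 4.7 21.4 19.1
    endloop
  endfacet
  facet normal 1.0000 0.0000 0.0000
    outer loop
      vertex 4.7 8.4 0.0
      vertex 4.7 21.4 19.1
      vertex 4.7 8.4 19.1
    endloop
  endfacet
  facet normal 0.0000 1.0000 0.0000
    outer loop
      vertex 4.7 21.4 0.0
      vertex 0.0 21.4 0.0
      vertex 0.0 21.4 19.1
    endloop
  endfacet
  facet normal 0.0000 1.0000 0.0000
    outer loop
      vertex 4.7 21.4 0.0
      vertex 0.0 21.4 19.1
      vertex 4.7 21.4 19.1
    endloop
  endfacet
  facet normal -1.0000 0.0000 0.0000
    outer loop
      vertex 0.0 21.4 0.0
      vertex 0.0 0.0 0.0
      vertex 0.0 0.0 19.1
    endloop
  endfacet
  facet normal -1.0000 0.0000 0.0000
    outer loop
      vertex 0.0 21.4 0.0
      vertex 0.0 0.0 19.1
      vertex 0.0 21.4 19.1
    endloop
  endfacet
endsolid part

The G0 Z moves step by Δz≈2.7 mm. Every layer's G1 loop is the same polygon, so the solid is a straight extrusion of it from z=0 to z≈19.1. Closing with flat bottom and top caps and triangulating gives 20 facets — an L-shaped prism: outer 14.5 × 21.4 mm, arm thicknesses ≈ 8.4 mm (horizontal) and 4.7 mm (vertical), extruded 19.1 mm in z.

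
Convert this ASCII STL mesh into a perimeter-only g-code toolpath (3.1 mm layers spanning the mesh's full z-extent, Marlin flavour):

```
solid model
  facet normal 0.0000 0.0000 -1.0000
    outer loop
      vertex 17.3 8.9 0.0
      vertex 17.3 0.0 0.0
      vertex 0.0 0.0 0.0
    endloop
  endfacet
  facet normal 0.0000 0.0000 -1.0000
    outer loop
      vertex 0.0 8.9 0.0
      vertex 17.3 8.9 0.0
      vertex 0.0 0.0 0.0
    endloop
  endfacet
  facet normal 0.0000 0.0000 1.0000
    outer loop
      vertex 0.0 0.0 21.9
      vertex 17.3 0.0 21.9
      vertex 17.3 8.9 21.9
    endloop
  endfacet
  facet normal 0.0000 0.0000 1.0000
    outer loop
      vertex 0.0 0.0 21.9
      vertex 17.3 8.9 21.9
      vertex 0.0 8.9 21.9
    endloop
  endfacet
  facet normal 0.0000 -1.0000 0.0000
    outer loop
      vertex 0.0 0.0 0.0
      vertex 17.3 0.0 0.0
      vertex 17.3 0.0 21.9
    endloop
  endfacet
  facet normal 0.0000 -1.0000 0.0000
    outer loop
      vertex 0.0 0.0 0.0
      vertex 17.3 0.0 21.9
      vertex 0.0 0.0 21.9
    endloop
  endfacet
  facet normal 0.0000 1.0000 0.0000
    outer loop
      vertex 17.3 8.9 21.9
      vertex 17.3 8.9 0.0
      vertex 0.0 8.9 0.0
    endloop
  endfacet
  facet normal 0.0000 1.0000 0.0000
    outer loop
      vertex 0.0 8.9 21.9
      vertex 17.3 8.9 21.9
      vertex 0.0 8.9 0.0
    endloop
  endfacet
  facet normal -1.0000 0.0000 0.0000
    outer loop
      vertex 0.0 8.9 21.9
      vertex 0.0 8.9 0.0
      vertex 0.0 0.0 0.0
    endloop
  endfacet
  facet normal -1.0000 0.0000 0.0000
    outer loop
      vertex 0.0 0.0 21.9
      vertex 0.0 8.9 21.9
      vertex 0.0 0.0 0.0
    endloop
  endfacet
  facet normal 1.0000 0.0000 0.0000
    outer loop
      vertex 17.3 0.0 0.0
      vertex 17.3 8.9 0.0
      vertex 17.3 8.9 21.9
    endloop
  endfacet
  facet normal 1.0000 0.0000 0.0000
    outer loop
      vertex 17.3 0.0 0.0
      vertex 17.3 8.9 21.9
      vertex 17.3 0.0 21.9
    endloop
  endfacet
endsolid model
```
; perimeter-only toolpath
G21 ; units = mm
G90 ; absolute positioning
G28 ; home
; layer 1
G0 Z3.1
G0 X0.0 Y0.0
G1 X17.3 Y0.0
G1 X17.3 Y8.9
G1 X0.0 Y8.9
G1 X0.0 Y0.0
; layer 2
G0 Z6.3
G0 X0.0 Y0.0
G1 X17.3 Y0.0
G1 X17.3 Y8.9
G1 X0.0 Y8.9
G1 X0.0 Y0.0
; layer 3
G0 Z9.4
G0 X0.0 Y0.0
G1 X17.3 Y0.0
G1 X17.3 Y8.9
G1 X0.0 Y8.9
G1 X0.0 Y0.0
; layer 4
G0 Z12.5
G0 X0.0 Y0.0
G1 X17.3 Y0.0
G1 X17.3 Y8.9
G1 X0.0 Y8.9
G1 X0.0 Y0.0
; layer 5
G0 Z15.6
G0 X0.0 Y0.0
G1 X17.3 Y0.0
G1 X17.3 Y8.9
G1 X0.0 Y8.9
G1 X0.0 Y0.0
; layer 6
G0 Z18.8
G0 X0.0 Y0.0
G1 X17.3 Y0.0
G1 X17.3 Y8.9
G1 X0.0 Y8.9
G1 X0.0 Y0.0
; layer 7
G0 Z21.9
G0 X0.0 Y0.0
G1 X17.3 Y0.0
G1 X17.3 Y8.9
G1 X0.0 Y8.9
G1 X0.0 Y0.0
M2 ; end

The solid is a rectangular box, roughly 17.3 × 8.9 mm footprint and 21.9 mm tall. Slicing at Δz = 3.1 mm — 7 equal slices spanning the solid's height, so layer i sits at z = i·h/7 — gives 7 non-empty perimeters. Each is a 4-segment closed polygon; G0 lifts to the layer z and rapids to the start vertex, then G1 traces the edges.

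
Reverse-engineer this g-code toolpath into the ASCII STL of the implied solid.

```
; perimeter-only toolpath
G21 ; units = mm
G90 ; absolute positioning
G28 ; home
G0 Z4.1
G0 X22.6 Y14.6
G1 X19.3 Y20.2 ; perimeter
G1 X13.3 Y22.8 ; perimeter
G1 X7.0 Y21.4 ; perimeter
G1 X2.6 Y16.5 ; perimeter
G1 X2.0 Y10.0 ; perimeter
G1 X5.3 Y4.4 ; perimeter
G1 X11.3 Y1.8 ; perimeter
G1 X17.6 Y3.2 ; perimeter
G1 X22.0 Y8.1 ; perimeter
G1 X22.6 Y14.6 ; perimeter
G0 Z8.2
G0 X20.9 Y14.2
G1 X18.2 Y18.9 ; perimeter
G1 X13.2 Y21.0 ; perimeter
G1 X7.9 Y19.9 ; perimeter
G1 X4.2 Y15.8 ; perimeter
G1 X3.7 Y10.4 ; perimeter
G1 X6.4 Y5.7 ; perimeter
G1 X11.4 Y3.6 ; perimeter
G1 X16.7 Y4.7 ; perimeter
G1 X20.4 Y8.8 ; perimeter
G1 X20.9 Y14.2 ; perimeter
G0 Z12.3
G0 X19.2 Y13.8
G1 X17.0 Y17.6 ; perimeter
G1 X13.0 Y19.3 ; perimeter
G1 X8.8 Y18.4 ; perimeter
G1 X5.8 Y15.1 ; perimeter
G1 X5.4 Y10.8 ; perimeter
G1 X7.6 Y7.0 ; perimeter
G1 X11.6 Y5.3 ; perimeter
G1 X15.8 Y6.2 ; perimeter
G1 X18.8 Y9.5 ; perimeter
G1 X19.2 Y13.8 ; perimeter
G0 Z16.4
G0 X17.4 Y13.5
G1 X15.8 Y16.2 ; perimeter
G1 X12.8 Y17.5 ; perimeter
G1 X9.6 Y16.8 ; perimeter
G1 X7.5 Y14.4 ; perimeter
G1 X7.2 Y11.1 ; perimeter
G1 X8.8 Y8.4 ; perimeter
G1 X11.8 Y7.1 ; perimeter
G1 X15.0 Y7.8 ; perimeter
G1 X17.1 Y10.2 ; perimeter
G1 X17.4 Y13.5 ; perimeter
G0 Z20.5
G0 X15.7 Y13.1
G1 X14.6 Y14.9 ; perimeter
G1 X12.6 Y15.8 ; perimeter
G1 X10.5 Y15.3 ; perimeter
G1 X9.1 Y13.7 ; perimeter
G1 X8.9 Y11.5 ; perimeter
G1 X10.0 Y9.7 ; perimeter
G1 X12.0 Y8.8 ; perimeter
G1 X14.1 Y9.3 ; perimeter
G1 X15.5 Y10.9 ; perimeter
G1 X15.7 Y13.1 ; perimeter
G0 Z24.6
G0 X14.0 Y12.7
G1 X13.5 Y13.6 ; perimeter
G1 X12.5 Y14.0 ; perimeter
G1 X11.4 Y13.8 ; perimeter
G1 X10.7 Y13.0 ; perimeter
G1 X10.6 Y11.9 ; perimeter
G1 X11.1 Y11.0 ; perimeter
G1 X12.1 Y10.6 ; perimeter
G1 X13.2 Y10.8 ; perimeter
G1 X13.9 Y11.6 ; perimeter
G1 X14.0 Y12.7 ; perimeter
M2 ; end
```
solid part
  facet normal 0.0000 0.0000 -1.0000
    outer loop
      vertex 13.5 24.5 0.0
      vertex 20.5 21.5 0.0
      vertex 24.3 15.0 0.0
    endloop
  endfacet
  facet normal 0.0000 0.0000 -1.0000
    outer loop
      vertex 6.1 22.9 0.0
      vertex 13.5 24.5 0.0
      vertex 24.3 15.0 0.0
    endloop
  endfacet
  facet normal 0.0000 0.0000 -1.0000
    outer loop
      vertex 1.0 17.2 0.0
      vertex 6.1 22.9 0.0
      vertex 24.3 15.0 0.0
    endloop
  endfacet
  facet normal 0.0000 0.0000 -1.0000
    outer loop
      vertex 0.3 9.6 0.0
      vertex 1.0 17.2 0.0
      vertex 24.3 15.0 0.0
    endloop
  endfacet
  facet normal 0.0000 0.0000 -1.0000
    outer loop
      vertex 4.1 3.1 0.0
      vertex 0.3 9.6 0.0
      vertex 24.3 15.0 0.0
    endloop
  endfacet
  facet normal 0.0000 0.0000 -1.0000
    outer loop
      vertex 11.1 0.1 0.0
      vertex 4.1 3.1 0.0
      vertex 24.3 15.0 0.0
    endloop
  endfacet
  facet normal 0.0000 0.0000 -1.0000
    outer loop
      vertex 18.5 1.7 0.0
      vertex 11.1 0.1 0.0
      vertex 24.3 15.0 0.0
    endloop
  endfacet
  facet normal 0.0000 0.0000 -1.0000
    outer loop
      vertex 23.6 7.4 0.0
      vertex 18.5 1.7 0.0
      vertex 24.3 15.0 0.0
    endloop
  endfacet
  facet normal 0.7992 0.4672 0.3781
    outer loop
      vertex 24.3 15.0 0.0
      vertex 20.5 21.5 0.0
      vertex 12.3 12.3 28.7
    endloop
  endfacet
  facet normal 0.3648 0.8513 0.3771
    outer loop
      vertex 20.5 21.5 0.0
      vertex 13.5 24.5 0.0
      vertex 12.3 12.3 28.7
    endloop
  endfacet
  facet normal -0.1958 0.9054 0.3767
    outer loop
      vertex 13.5 24.5 0.0
      vertex 6.1 22.9 0.0
      vertex 12.3 12.3 28.7
    endloop
  endfacet
  facet normal -0.6902 0.6175 0.3772
    outer loop
      vertex 6.1 22.9 0.0
      vertex 1.0 17.2 0.0
      vertex 12.3 12.3 28.7
    endloop
  endfacet
  facet normal -0.9221 0.0849 0.3776
    outer loop
      vertex 1.0 17.2 0.0
      vertex 0.3 9.6 0.0
      vertex 12.3 12.3 28.7
    endloop
  endfacet
  facet normal -0.7992 -0.4672 0.3781
    outer loop
      vertex 0.3 9.6 0.0
      vertex 4.1 3.1 0.0
      vertex 12.3 12.3 28.7
    endloop
  endfacet
  facet normal -0.3648 -0.8513 0.3771
    outer loop
      vertex 4.1 3.1 0.0
      vertex 11.1 0.1 0.0
      vertex 12.3 12.3 28.7
    endloop
  endfacet
  facet normal 0.1958 -0.9054 0.3767
    outer loop
      vertex 11.1 0.1 0.0
      vertex 18.5 1.7 0.0
      vertex 12.3 12.3 28.7
    endloop
  endfacet
  facet normal 0.6902 -0.6175 0.3772
    outer loop
      vertex 18.5 1.7 0.0
      vertex 23.6 7.4 0.0
      vertex 12.3 12.3 28.7
    endloop
  endfacet
  facet normal 0.9221 -0.0849 0.3776
    outer loop
      vertex 23.6 7.4 0.0
      vertex 24.3 15.0 0.0
      vertex 12.3 12.3 28.7
    endloop
  endfacet
endsolid part

The G0 Z moves step by Δz≈4.1 mm. The G1 loops shrink linearly with z, so the solid tapers from its base footprint up to z≈28.7. Closing with a flat bottom cap and the tapered top and triangulating gives 18 facets — a regular 10-sided pyramid, base circumscribed radius ≈ 12.3 mm, apex at z ≈ 28.7 mm.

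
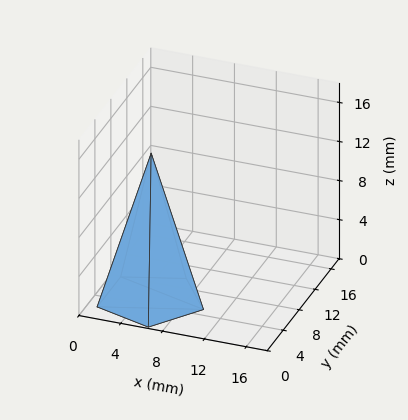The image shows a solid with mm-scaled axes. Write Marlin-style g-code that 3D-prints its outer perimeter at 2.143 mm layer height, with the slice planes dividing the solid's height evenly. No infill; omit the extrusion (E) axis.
Reading the render: the shape is a regular 5-sided pyramid, base circumscribed radius ≈ 5 mm, apex at z ≈ 15 mm (dimensions read to the nearest mm from the axis ticks). For the g-code, the solid's height is divided into equal slices at the stated Δz and each level perimeter traced with G1 moves after a G0 lift.

; perimeter-only toolpath
G21 ; units = mm
G90 ; absolute positioning
G28 ; home
; layer 1
G0 Z2.143
G0 X9.286 Y5.000
G1 X6.324 Y9.076
G1 X1.533 Y7.519
G1 X1.533 Y2.481
G1 X6.324 Y0.924
G1 X9.286 Y5.000
; layer 2
G0 Z4.286
G0 X8.571 Y5.000
G1 X6.104 Y8.396
G1 X2.111 Y7.099
G1 X2.111 Y2.901
G1 X6.104 Y1.604
G1 X8.571 Y5.000
; layer 3
G0 Z6.429
G0 X7.857 Y5.000
G1 X5.883 Y7.717
G1 X2.689 Y6.679
G1 X2.689 Y3.321
G1 X5.883 Y2.283
G1 X7.857 Y5.000
; layer 4
G0 Z8.571
G0 X7.143 Y5.000
G1 X5.662 Y7.038
G1 X3.266 Y6.260
G1 X3.266 Y3.740
G1 X5.662 Y2.962
G1 X7.143 Y5.000
; layer 5
G0 Z10.714
G0 X6.429 Y5.000
G1 X5.441 Y6.359
G1 X3.844 Y5.840
G1 X3.844 Y4.160
G1 X5.441 Y3.641
G1 X6.429 Y5.000
; layer 6
G0 Z12.857
G0 X5.714 Y5.000
G1 X5.221 Y5.679
G1 X4.422 Y5.420
G1 X4.422 Y4.580
G1 X5.221 Y4.321
G1 X5.714 Y5.000
M2 ; end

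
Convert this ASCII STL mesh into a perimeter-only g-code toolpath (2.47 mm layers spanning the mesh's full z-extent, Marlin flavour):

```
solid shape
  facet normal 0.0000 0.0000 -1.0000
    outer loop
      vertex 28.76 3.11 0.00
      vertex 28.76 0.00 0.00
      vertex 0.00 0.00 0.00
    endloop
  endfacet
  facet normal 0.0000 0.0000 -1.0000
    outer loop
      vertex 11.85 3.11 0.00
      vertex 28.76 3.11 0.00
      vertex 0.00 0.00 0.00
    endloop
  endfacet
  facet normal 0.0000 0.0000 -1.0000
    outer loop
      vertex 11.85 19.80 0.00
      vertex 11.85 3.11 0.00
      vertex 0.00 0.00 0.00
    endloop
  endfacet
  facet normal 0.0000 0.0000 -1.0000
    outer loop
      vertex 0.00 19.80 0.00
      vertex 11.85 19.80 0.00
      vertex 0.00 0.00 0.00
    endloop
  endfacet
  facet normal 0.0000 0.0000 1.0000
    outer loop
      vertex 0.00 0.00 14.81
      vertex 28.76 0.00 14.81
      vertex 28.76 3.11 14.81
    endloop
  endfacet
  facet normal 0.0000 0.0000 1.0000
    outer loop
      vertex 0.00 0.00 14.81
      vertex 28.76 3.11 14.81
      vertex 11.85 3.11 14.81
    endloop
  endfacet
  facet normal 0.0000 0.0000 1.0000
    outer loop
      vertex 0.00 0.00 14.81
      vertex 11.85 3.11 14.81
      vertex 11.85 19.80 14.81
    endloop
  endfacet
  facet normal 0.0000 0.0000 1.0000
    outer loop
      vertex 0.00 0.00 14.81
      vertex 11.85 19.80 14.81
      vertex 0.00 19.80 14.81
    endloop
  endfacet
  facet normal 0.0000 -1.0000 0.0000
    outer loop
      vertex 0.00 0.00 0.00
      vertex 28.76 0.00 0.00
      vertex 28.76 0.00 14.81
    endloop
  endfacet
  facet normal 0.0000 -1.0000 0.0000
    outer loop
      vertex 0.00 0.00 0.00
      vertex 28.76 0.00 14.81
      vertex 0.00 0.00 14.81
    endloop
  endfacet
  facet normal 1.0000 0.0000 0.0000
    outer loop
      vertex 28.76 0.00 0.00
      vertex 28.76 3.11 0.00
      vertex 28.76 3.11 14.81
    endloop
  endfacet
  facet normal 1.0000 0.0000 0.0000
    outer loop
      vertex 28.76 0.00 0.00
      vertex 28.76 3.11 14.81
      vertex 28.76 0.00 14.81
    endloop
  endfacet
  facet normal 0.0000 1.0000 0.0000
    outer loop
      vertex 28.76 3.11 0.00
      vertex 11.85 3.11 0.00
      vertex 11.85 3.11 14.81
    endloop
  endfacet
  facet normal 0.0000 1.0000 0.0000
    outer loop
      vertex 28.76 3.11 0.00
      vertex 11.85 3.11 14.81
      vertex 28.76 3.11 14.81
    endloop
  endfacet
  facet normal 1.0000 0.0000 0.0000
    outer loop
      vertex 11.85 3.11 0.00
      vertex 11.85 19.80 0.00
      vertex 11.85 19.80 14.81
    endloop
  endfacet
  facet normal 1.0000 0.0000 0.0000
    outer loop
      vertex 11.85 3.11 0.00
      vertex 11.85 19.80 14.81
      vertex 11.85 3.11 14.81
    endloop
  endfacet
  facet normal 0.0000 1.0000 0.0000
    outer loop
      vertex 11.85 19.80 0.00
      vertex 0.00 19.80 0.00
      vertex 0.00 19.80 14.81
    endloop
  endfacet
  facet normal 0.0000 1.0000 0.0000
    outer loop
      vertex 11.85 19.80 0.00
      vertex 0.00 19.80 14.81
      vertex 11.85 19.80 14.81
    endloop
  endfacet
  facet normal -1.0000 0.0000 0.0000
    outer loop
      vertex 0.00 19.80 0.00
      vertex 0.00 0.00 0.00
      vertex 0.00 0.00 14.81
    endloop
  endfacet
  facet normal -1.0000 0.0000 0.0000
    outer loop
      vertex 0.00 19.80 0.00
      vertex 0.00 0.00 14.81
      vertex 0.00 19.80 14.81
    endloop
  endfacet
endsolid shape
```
; perimeter-only toolpath
G21 ; units = mm
G90 ; absolute positioning
G28 ; home
; layer 1
G0 Z2.47
G0 X0.00 Y0.00
G1 X28.76 Y0.00
G1 X28.76 Y3.11
G1 X11.85 Y3.11
G1 X11.85 Y19.80
G1 X0.00 Y19.80
G1 X0.00 Y0.00
; layer 2
G0 Z4.94
G0 X0.00 Y0.00
G1 X28.76 Y0.00
G1 X28.76 Y3.11
G1 X11.85 Y3.11
G1 X11.85 Y19.80
G1 X0.00 Y19.80
G1 X0.00 Y0.00
; layer 3
G0 Z7.40
G0 X0.00 Y0.00
G1 X28.76 Y0.00
G1 X28.76 Y3.11
G1 X11.85 Y3.11
G1 X11.85 Y19.80
G1 X0.00 Y19.80
G1 X0.00 Y0.00
; layer 4
G0 Z9.87
G0 X0.00 Y0.00
G1 X28.76 Y0.00
G1 X28.76 Y3.11
G1 X11.85 Y3.11
G1 X11.85 Y19.80
G1 X0.00 Y19.80
G1 X0.00 Y0.00
; layer 5
G0 Z12.34
G0 X0.00 Y0.00
G1 X28.76 Y0.00
G1 X28.76 Y3.11
G1 X11.85 Y3.11
G1 X11.85 Y19.80
G1 X0.00 Y19.80
G1 X0.00 Y0.00
; layer 6
G0 Z14.81
G0 X0.00 Y0.00
G1 X28.76 Y0.00
G1 X28.76 Y3.11
G1 X11.85 Y3.11
G1 X11.85 Y19.80
G1 X0.00 Y19.80
G1 X0.00 Y0.00
M2 ; end

The solid is an L-shaped prism: outer 28.8 × 19.8 mm, arm thicknesses ≈ 3.11 mm (horizontal) and 11.8 mm (vertical), extruded 14.8 mm in z. Slicing at Δz = 2.47 mm — 6 equal slices spanning the solid's height, so layer i sits at z = i·h/6 — gives 6 non-empty perimeters. Each is a 6-segment closed polygon; G0 lifts to the layer z and rapids to the start vertex, then G1 traces the edges.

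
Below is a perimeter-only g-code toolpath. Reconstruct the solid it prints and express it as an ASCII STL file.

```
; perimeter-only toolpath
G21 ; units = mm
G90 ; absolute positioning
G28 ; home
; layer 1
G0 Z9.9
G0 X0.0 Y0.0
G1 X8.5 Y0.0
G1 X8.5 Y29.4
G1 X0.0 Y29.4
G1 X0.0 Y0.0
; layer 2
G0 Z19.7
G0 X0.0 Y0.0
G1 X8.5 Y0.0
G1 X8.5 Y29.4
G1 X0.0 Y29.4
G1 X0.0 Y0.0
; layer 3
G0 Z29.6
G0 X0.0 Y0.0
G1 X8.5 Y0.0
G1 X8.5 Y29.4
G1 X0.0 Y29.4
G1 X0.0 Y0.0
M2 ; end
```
solid part
  facet normal 0.0000 0.0000 -1.0000
    outer loop
      vertex 8.5 29.4 0.0
      vertex 8.5 0.0 0.0
      vertex 0.0 0.0 0.0
    endloop
  endfacet
  facet normal 0.0000 0.0000 -1.0000
    outer loop
      vertex 0.0 29.4 0.0
      vertex 8.5 29.4 0.0
      vertex 0.0 0.0 0.0
    endloop
  endfacet
  facet normal 0.0000 0.0000 1.0000
    outer loop
      vertex 0.0 0.0 29.6
      vertex 8.5 0.0 29.6
      vertex 8.5 29.4 29.6
    endloop
  endfacet
  facet normal 0.0000 0.0000 1.0000
    outer loop
      vertex 0.0 0.0 29.6
      vertex 8.5 29.4 29.6
      vertex 0.0 29.4 29.6
    endloop
  endfacet
  facet normal 0.0000 -1.0000 0.0000
    outer loop
      vertex 0.0 0.0 0.0
      vertex 8.5 0.0 0.0
      vertex 8.5 0.0 29.6
    endloop
  endfacet
  facet normal 0.0000 -1.0000 0.0000
    outer loop
      vertex 0.0 0.0 0.0
      vertex 8.5 0.0 29.6
      vertex 0.0 0.0 29.6
    endloop
  endfacet
  facet normal 0.0000 1.0000 0.0000
    outer loop
      vertex 8.5 29.4 29.6
      vertex 8.5 29.4 0.0
      vertex 0.0 29.4 0.0
    endloop
  endfacet
  facet normal 0.0000 1.0000 0.0000
    outer loop
      vertex 0.0 29.4 29.6
      vertex 8.5 29.4 29.6
      vertex 0.0 29.4 0.0
    endloop
  endfacet
  facet normal -1.0000 0.0000 0.0000
    outer loop
      vertex 0.0 29.4 29.6
      vertex 0.0 29.4 0.0
      vertex 0.0 0.0 0.0
    endloop
  endfacet
  facet normal -1.0000 0.0000 0.0000
    outer loop
      vertex 0.0 0.0 29.6
      vertex 0.0 29.4 29.6
      vertex 0.0 0.0 0.0
    endloop
  endfacet
  facet normal 1.0000 0.0000 0.0000
    outer loop
      vertex 8.5 0.0 0.0
      vertex 8.5 29.4 0.0
      vertex 8.5 29.4 29.6
    endloop
  endfacet
  facet normal 1.0000 0.0000 0.0000
    outer loop
      vertex 8.5 0.0 0.0
      vertex 8.5 29.4 29.6
      vertex 8.5 0.0 29.6
    endloop
  endfacet
endsolid part

The G0 Z moves step by Δz≈9.9 mm. Every layer's G1 loop is the same polygon, so the solid is a straight extrusion of it from z=0 to z≈29.6. Closing with flat bottom and top caps and triangulating gives 12 facets — a rectangular box, roughly 8.5 × 29.4 mm footprint and 29.6 mm tall.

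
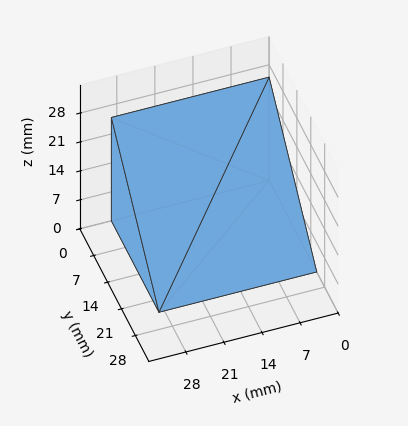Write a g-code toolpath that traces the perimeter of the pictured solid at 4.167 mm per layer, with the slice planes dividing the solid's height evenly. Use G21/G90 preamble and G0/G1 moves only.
Reading the render: the shape is a wedge (ramp): 29 × 24 mm base, rising to 25 mm along the y=0 edge and sloping linearly to z=0 at y=24 (dimensions read to the nearest mm from the axis ticks). For the g-code, the solid's height is divided into equal slices at the stated Δz and each level perimeter traced with G1 moves after a G0 lift.

; perimeter-only toolpath
G21 ; units = mm
G90 ; absolute positioning
G28 ; home
; layer 1
G0 Z4.167
G0 X0.000 Y0.000
G1 X29.000 Y0.000
G1 X29.000 Y20.000
G1 X0.000 Y20.000
G1 X0.000 Y0.000
; layer 2
G0 Z8.333
G0 X0.000 Y0.000
G1 X29.000 Y0.000
G1 X29.000 Y16.000
G1 X0.000 Y16.000
G1 X0.000 Y0.000
; layer 3
G0 Z12.500
G0 X0.000 Y0.000
G1 X29.000 Y0.000
G1 X29.000 Y12.000
G1 X0.000 Y12.000
G1 X0.000 Y0.000
; layer 4
G0 Z16.667
G0 X0.000 Y0.000
G1 X29.000 Y0.000
G1 X29.000 Y8.000
G1 X0.000 Y8.000
G1 X0.000 Y0.000
; layer 5
G0 Z20.833
G0 X0.000 Y0.000
G1 X29.000 Y0.000
G1 X29.000 Y4.000
G1 X0.000 Y4.000
G1 X0.000 Y0.000
M2 ; end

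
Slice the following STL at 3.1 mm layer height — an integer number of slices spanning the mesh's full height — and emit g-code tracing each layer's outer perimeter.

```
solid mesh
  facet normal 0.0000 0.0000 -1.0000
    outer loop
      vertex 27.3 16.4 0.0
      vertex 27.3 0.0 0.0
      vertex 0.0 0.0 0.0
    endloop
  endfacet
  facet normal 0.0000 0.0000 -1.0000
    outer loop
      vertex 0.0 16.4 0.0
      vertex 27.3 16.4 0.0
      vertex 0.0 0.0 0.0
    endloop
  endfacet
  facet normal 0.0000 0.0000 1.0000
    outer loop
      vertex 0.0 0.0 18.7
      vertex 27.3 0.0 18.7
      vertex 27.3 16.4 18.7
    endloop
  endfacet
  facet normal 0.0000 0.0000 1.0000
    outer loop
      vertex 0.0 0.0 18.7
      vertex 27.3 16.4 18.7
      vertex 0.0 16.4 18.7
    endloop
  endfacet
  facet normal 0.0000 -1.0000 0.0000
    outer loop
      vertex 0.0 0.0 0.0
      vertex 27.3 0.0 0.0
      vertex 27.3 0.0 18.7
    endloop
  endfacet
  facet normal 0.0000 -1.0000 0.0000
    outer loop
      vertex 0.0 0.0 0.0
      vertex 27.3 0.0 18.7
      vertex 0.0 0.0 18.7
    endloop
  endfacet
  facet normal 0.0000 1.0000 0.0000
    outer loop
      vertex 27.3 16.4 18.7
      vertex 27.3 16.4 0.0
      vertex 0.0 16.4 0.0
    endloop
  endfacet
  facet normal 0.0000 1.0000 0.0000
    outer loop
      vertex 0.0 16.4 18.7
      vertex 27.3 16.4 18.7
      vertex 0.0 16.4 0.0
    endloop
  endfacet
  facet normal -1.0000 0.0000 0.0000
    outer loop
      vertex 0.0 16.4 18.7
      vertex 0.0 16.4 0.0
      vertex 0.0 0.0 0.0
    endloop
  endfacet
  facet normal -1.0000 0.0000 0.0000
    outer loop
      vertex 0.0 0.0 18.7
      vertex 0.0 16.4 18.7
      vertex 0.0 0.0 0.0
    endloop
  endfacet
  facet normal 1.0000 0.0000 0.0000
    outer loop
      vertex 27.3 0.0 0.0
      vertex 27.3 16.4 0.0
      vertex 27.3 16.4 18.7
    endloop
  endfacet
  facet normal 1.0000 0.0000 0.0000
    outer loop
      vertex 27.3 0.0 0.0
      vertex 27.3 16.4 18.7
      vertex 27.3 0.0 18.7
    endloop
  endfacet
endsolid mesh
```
; perimeter-only toolpath
G21 ; units = mm
G90 ; absolute positioning
G28 ; home
; layer 1
G0 Z3.1
G0 X0.0 Y0.0
G1 X27.3 Y0.0
G1 X27.3 Y16.4
G1 X0.0 Y16.4
G1 X0.0 Y0.0
; layer 2
G0 Z6.2
G0 X0.0 Y0.0
G1 X27.3 Y0.0
G1 X27.3 Y16.4
G1 X0.0 Y16.4
G1 X0.0 Y0.0
; layer 3
G0 Z9.3
G0 X0.0 Y0.0
G1 X27.3 Y0.0
G1 X27.3 Y16.4
G1 X0.0 Y16.4
G1 X0.0 Y0.0
; layer 4
G0 Z12.5
G0 X0.0 Y0.0
G1 X27.3 Y0.0
G1 X27.3 Y16.4
G1 X0.0 Y16.4
G1 X0.0 Y0.0
; layer 5
G0 Z15.6
G0 X0.0 Y0.0
G1 X27.3 Y0.0
G1 X27.3 Y16.4
G1 X0.0 Y16.4
G1 X0.0 Y0.0
; layer 6
G0 Z18.7
G0 X0.0 Y0.0
G1 X27.3 Y0.0
G1 X27.3 Y16.4
G1 X0.0 Y16.4
G1 X0.0 Y0.0
M2 ; end

The solid is a rectangular box, roughly 27.3 × 16.4 mm footprint and 18.7 mm tall. Slicing at Δz = 3.1 mm — 6 equal slices spanning the solid's height, so layer i sits at z = i·h/6 — gives 6 non-empty perimeters. Each is a 4-segment closed polygon; G0 lifts to the layer z and rapids to the start vertex, then G1 traces the edges.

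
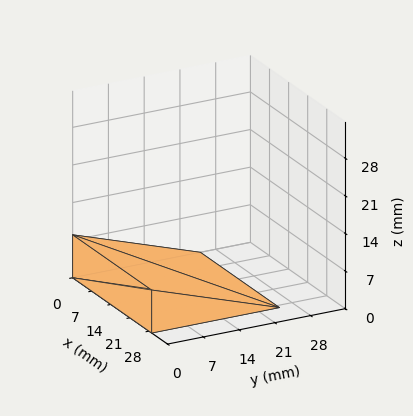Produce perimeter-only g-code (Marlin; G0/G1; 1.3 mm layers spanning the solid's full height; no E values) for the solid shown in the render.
Reading the render: the shape is a wedge (ramp): 29 × 25 mm base, rising to 8 mm along the y=0 edge and sloping linearly to z=0 at y=25 (dimensions read to the nearest mm from the axis ticks). For the g-code, the solid's height is divided into equal slices at the stated Δz and each level perimeter traced with G1 moves after a G0 lift.

; perimeter-only toolpath
G21 ; units = mm
G90 ; absolute positioning
G28 ; home
; layer 1
G0 Z1.3
G0 X0.0 Y0.0
G1 X29.0 Y0.0
G1 X29.0 Y20.8
G1 X0.0 Y20.8
G1 X0.0 Y0.0
; layer 2
G0 Z2.7
G0 X0.0 Y0.0
G1 X29.0 Y0.0
G1 X29.0 Y16.7
G1 X0.0 Y16.7
G1 X0.0 Y0.0
; layer 3
G0 Z4.0
G0 X0.0 Y0.0
G1 X29.0 Y0.0
G1 X29.0 Y12.5
G1 X0.0 Y12.5
G1 X0.0 Y0.0
; layer 4
G0 Z5.3
G0 X0.0 Y0.0
G1 X29.0 Y0.0
G1 X29.0 Y8.3
G1 X0.0 Y8.3
G1 X0.0 Y0.0
; layer 5
G0 Z6.7
G0 X0.0 Y0.0
G1 X29.0 Y0.0
G1 X29.0 Y4.2
G1 X0.0 Y4.2
G1 X0.0 Y0.0
M2 ; end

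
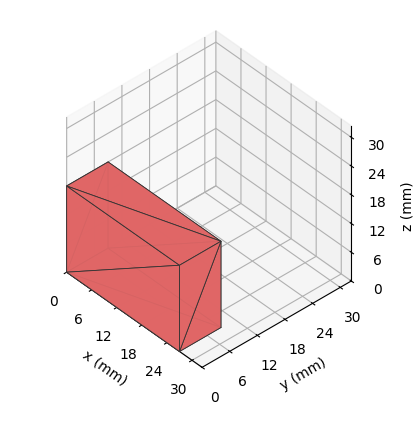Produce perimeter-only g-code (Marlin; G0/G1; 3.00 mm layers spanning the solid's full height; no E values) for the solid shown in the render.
Reading the render: the shape is a rectangular box, roughly 27 × 9 mm footprint and 18 mm tall (dimensions read to the nearest mm from the axis ticks). For the g-code, the solid's height is divided into equal slices at the stated Δz and each level perimeter traced with G1 moves after a G0 lift.

; perimeter-only toolpath
G21 ; units = mm
G90 ; absolute positioning
G28 ; home
; layer 1
G0 Z3.00
G0 X0.00 Y0.00
G1 X27.00 Y0.00
G1 X27.00 Y9.00
G1 X0.00 Y9.00
G1 X0.00 Y0.00
; layer 2
G0 Z6.00
G0 X0.00 Y0.00
G1 X27.00 Y0.00
G1 X27.00 Y9.00
G1 X0.00 Y9.00
G1 X0.00 Y0.00
; layer 3
G0 Z9.00
G0 X0.00 Y0.00
G1 X27.00 Y0.00
G1 X27.00 Y9.00
G1 X0.00 Y9.00
G1 X0.00 Y0.00
; layer 4
G0 Z12.00
G0 X0.00 Y0.00
G1 X27.00 Y0.00
G1 X27.00 Y9.00
G1 X0.00 Y9.00
G1 X0.00 Y0.00
; layer 5
G0 Z15.00
G0 X0.00 Y0.00
G1 X27.00 Y0.00
G1 X27.00 Y9.00
G1 X0.00 Y9.00
G1 X0.00 Y0.00
; layer 6
G0 Z18.00
G0 X0.00 Y0.00
G1 X27.00 Y0.00
G1 X27.00 Y9.00
G1 X0.00 Y9.00
G1 X0.00 Y0.00
M2 ; end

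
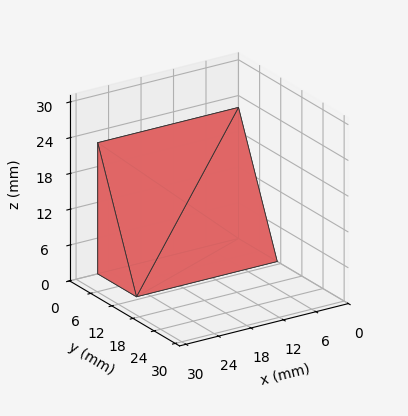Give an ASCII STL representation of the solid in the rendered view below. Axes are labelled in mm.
Reading the render: the shape is a wedge (ramp): 26 × 11 mm base, rising to 22 mm along the y=0 edge and sloping linearly to z=0 at y=11 (dimensions read to the nearest mm from the axis ticks). For the STL, each face is triangulated and given an outward normal.

solid part
  facet normal 0.0000 0.0000 -1.0000
    outer loop
      vertex 26.000 11.000 0.000
      vertex 26.000 0.000 0.000
      vertex 0.000 0.000 0.000
    endloop
  endfacet
  facet normal 0.0000 0.0000 -1.0000
    outer loop
      vertex 0.000 11.000 0.000
      vertex 26.000 11.000 0.000
      vertex 0.000 0.000 0.000
    endloop
  endfacet
  facet normal 0.0000 -1.0000 0.0000
    outer loop
      vertex 0.000 0.000 0.000
      vertex 26.000 0.000 0.000
      vertex 26.000 0.000 22.000
    endloop
  endfacet
  facet normal 0.0000 -1.0000 0.0000
    outer loop
      vertex 0.000 0.000 0.000
      vertex 26.000 0.000 22.000
      vertex 0.000 0.000 22.000
    endloop
  endfacet
  facet normal 0.0000 0.8944 0.4472
    outer loop
      vertex 0.000 0.000 22.000
      vertex 26.000 0.000 22.000
      vertex 26.000 11.000 0.000
    endloop
  endfacet
  facet normal 0.0000 0.8944 0.4472
    outer loop
      vertex 0.000 0.000 22.000
      vertex 26.000 11.000 0.000
      vertex 0.000 11.000 0.000
    endloop
  endfacet
  facet normal -1.0000 0.0000 0.0000
    outer loop
      vertex 0.000 0.000 22.000
      vertex 0.000 11.000 0.000
      vertex 0.000 0.000 0.000
    endloop
  endfacet
  facet normal 1.0000 0.0000 0.0000
    outer loop
      vertex 26.000 0.000 0.000
      vertex 26.000 11.000 0.000
      vertex 26.000 0.000 22.000
    endloop
  endfacet
endsolid part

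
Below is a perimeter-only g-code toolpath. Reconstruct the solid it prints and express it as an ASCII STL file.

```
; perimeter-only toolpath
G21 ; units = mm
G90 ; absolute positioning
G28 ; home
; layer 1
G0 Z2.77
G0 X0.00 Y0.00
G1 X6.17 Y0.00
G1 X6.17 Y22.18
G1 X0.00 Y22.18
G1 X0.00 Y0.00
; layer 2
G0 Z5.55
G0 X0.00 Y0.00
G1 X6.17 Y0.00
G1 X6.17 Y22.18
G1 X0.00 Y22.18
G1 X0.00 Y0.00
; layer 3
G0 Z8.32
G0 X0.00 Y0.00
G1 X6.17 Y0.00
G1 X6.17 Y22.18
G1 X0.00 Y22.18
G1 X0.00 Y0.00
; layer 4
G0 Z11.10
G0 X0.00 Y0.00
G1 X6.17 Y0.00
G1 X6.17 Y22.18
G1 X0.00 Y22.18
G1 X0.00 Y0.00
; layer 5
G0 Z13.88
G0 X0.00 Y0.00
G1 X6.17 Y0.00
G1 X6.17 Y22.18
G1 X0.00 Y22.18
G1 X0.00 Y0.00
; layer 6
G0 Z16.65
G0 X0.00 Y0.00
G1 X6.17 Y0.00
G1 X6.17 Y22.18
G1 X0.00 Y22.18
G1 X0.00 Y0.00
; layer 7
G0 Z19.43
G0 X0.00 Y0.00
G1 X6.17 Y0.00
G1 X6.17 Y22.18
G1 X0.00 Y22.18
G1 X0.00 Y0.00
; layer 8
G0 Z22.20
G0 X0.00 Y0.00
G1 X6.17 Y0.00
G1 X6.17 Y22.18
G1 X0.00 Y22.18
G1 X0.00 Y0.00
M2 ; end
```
solid part
  facet normal 0.0000 0.0000 -1.0000
    outer loop
      vertex 6.17 22.18 0.00
      vertex 6.17 0.00 0.00
      vertex 0.00 0.00 0.00
    endloop
  endfacet
  facet normal 0.0000 0.0000 -1.0000
    outer loop
      vertex 0.00 22.18 0.00
      vertex 6.17 22.18 0.00
      vertex 0.00 0.00 0.00
    endloop
  endfacet
  facet normal 0.0000 0.0000 1.0000
    outer loop
      vertex 0.00 0.00 22.20
      vertex 6.17 0.00 22.20
      vertex 6.17 22.18 22.20
    endloop
  endfacet
  facet normal 0.0000 0.0000 1.0000
    outer loop
      vertex 0.00 0.00 22.20
      vertex 6.17 22.18 22.20
      vertex 0.00 22.18 22.20
    endloop
  endfacet
  facet normal 0.0000 -1.0000 0.0000
    outer loop
      vertex 0.00 0.00 0.00
      vertex 6.17 0.00 0.00
      vertex 6.17 0.00 22.20
    endloop
  endfacet
  facet normal 0.0000 -1.0000 0.0000
    outer loop
      vertex 0.00 0.00 0.00
      vertex 6.17 0.00 22.20
      vertex 0.00 0.00 22.20
    endloop
  endfacet
  facet normal 0.0000 1.0000 0.0000
    outer loop
      vertex 6.17 22.18 22.20
      vertex 6.17 22.18 0.00
      vertex 0.00 22.18 0.00
    endloop
  endfacet
  facet normal 0.0000 1.0000 0.0000
    outer loop
      vertex 0.00 22.18 22.20
      vertex 6.17 22.18 22.20
      vertex 0.00 22.18 0.00
    endloop
  endfacet
  facet normal -1.0000 0.0000 0.0000
    outer loop
      vertex 0.00 22.18 22.20
      vertex 0.00 22.18 0.00
      vertex 0.00 0.00 0.00
    endloop
  endfacet
  facet normal -1.0000 0.0000 0.0000
    outer loop
      vertex 0.00 0.00 22.20
      vertex 0.00 22.18 22.20
      vertex 0.00 0.00 0.00
    endloop
  endfacet
  facet normal 1.0000 0.0000 0.0000
    outer loop
      vertex 6.17 0.00 0.00
      vertex 6.17 22.18 0.00
      vertex 6.17 22.18 22.20
    endloop
  endfacet
  facet normal 1.0000 0.0000 0.0000
    outer loop
      vertex 6.17 0.00 0.00
      vertex 6.17 22.18 22.20
      vertex 6.17 0.00 22.20
    endloop
  endfacet
endsolid part

The G0 Z moves step by Δz≈2.77 mm. Every layer's G1 loop is the same polygon, so the solid is a straight extrusion of it from z=0 to z≈22.2. Closing with flat bottom and top caps and triangulating gives 12 facets — a rectangular box, roughly 6.17 × 22.2 mm footprint and 22.2 mm tall.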